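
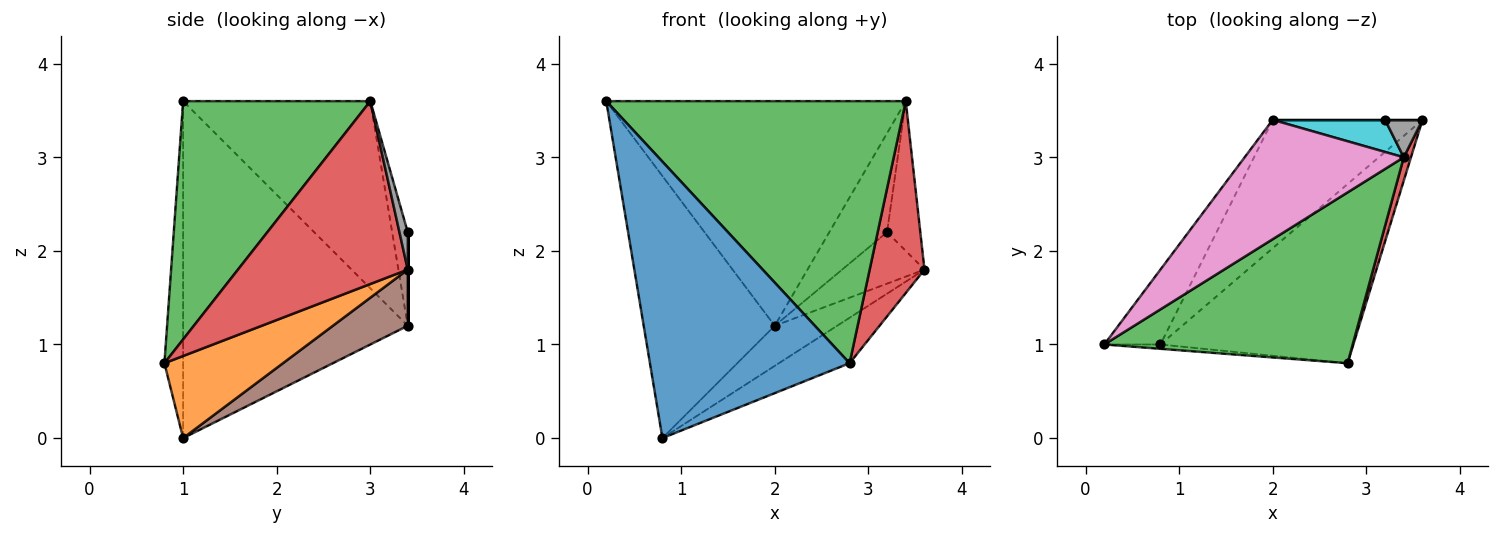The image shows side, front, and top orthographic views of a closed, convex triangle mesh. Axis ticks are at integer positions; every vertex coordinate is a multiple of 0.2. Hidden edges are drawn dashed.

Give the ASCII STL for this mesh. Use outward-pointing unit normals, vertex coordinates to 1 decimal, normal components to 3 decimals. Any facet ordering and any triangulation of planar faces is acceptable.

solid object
 facet normal -0.093 -0.996 -0.016
  outer loop
   vertex 0.8 1.0 0.0
   vertex 2.8 0.8 0.8
   vertex 0.2 1.0 3.6
  endloop
 endfacet
 facet normal 0.381 0.227 -0.896
  outer loop
   vertex 0.8 1.0 0.0
   vertex 3.6 3.4 1.8
   vertex 2.8 0.8 0.8
  endloop
 endfacet
 facet normal 0.464 -0.742 0.484
  outer loop
   vertex 3.4 3.0 3.6
   vertex 0.2 1.0 3.6
   vertex 2.8 0.8 0.8
  endloop
 endfacet
 facet normal 0.951 -0.307 0.037
  outer loop
   vertex 3.4 3.0 3.6
   vertex 2.8 0.8 0.8
   vertex 3.6 3.4 1.8
  endloop
 endfacet
 facet normal -0.855 0.499 -0.142
  outer loop
   vertex 2.0 3.4 1.2
   vertex 0.8 1.0 0.0
   vertex 0.2 1.0 3.6
  endloop
 endfacet
 facet normal 0.337 0.281 -0.899
  outer loop
   vertex 2.0 3.4 1.2
   vertex 3.6 3.4 1.8
   vertex 0.8 1.0 0.0
  endloop
 endfacet
 facet normal -0.483 0.773 0.411
  outer loop
   vertex 2.0 3.4 1.2
   vertex 0.2 1.0 3.6
   vertex 3.4 3.0 3.6
  endloop
 endfacet
 facet normal 0.236 0.943 0.236
  outer loop
   vertex 3.2 3.4 2.2
   vertex 3.4 3.0 3.6
   vertex 3.6 3.4 1.8
  endloop
 endfacet
 facet normal 0.000 1.000 0.000
  outer loop
   vertex 3.2 3.4 2.2
   vertex 3.6 3.4 1.8
   vertex 2.0 3.4 1.2
  endloop
 endfacet
 facet normal -0.249 0.921 0.299
  outer loop
   vertex 3.2 3.4 2.2
   vertex 2.0 3.4 1.2
   vertex 3.4 3.0 3.6
  endloop
 endfacet
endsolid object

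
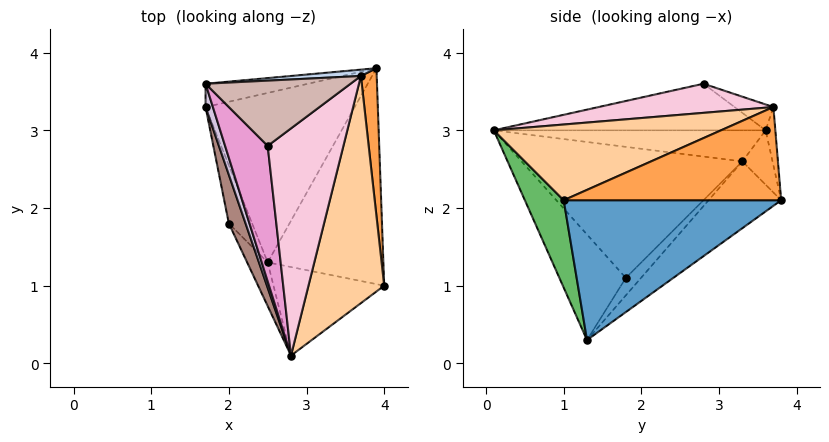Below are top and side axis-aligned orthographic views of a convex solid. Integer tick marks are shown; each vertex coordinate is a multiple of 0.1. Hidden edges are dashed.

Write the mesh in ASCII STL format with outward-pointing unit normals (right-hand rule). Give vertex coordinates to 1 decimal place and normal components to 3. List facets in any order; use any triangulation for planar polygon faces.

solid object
 facet normal 0.770 0.028 -0.637
  outer loop
   vertex 2.5 1.3 0.3
   vertex 3.9 3.8 2.1
   vertex 4.0 1.0 2.1
  endloop
 endfacet
 facet normal -0.061 0.995 0.073
  outer loop
   vertex 3.7 3.7 3.3
   vertex 3.9 3.8 2.1
   vertex 1.7 3.6 3.0
  endloop
 endfacet
 facet normal 0.985 0.035 0.167
  outer loop
   vertex 3.7 3.7 3.3
   vertex 4.0 1.0 2.1
   vertex 3.9 3.8 2.1
  endloop
 endfacet
 facet normal 0.688 -0.229 0.688
  outer loop
   vertex 2.8 0.1 3.0
   vertex 4.0 1.0 2.1
   vertex 3.7 3.7 3.3
  endloop
 endfacet
 facet normal 0.327 -0.850 -0.414
  outer loop
   vertex 2.8 0.1 3.0
   vertex 2.5 1.3 0.3
   vertex 4.0 1.0 2.1
  endloop
 endfacet
 facet normal -0.813 -0.560 -0.158
  outer loop
   vertex 2.8 0.1 3.0
   vertex 2.0 1.8 1.1
   vertex 2.5 1.3 0.3
  endloop
 endfacet
 facet normal -0.496 0.562 -0.662
  outer loop
   vertex 1.7 3.3 2.6
   vertex 2.5 1.3 0.3
   vertex 2.0 1.8 1.1
  endloop
 endfacet
 facet normal -0.303 0.762 -0.572
  outer loop
   vertex 1.7 3.3 2.6
   vertex 1.7 3.6 3.0
   vertex 3.9 3.8 2.1
  endloop
 endfacet
 facet normal -0.306 0.663 -0.683
  outer loop
   vertex 1.7 3.3 2.6
   vertex 3.9 3.8 2.1
   vertex 2.5 1.3 0.3
  endloop
 endfacet
 facet normal -0.931 -0.293 0.219
  outer loop
   vertex 1.7 3.3 2.6
   vertex 2.8 0.1 3.0
   vertex 1.7 3.6 3.0
  endloop
 endfacet
 facet normal -0.943 -0.309 0.121
  outer loop
   vertex 1.7 3.3 2.6
   vertex 2.0 1.8 1.1
   vertex 2.8 0.1 3.0
  endloop
 endfacet
 facet normal -0.153 0.490 0.858
  outer loop
   vertex 2.5 2.8 3.6
   vertex 3.7 3.7 3.3
   vertex 1.7 3.6 3.0
  endloop
 endfacet
 facet normal -0.719 -0.226 0.657
  outer loop
   vertex 2.5 2.8 3.6
   vertex 1.7 3.6 3.0
   vertex 2.8 0.1 3.0
  endloop
 endfacet
 facet normal 0.354 -0.165 0.921
  outer loop
   vertex 2.5 2.8 3.6
   vertex 2.8 0.1 3.0
   vertex 3.7 3.7 3.3
  endloop
 endfacet
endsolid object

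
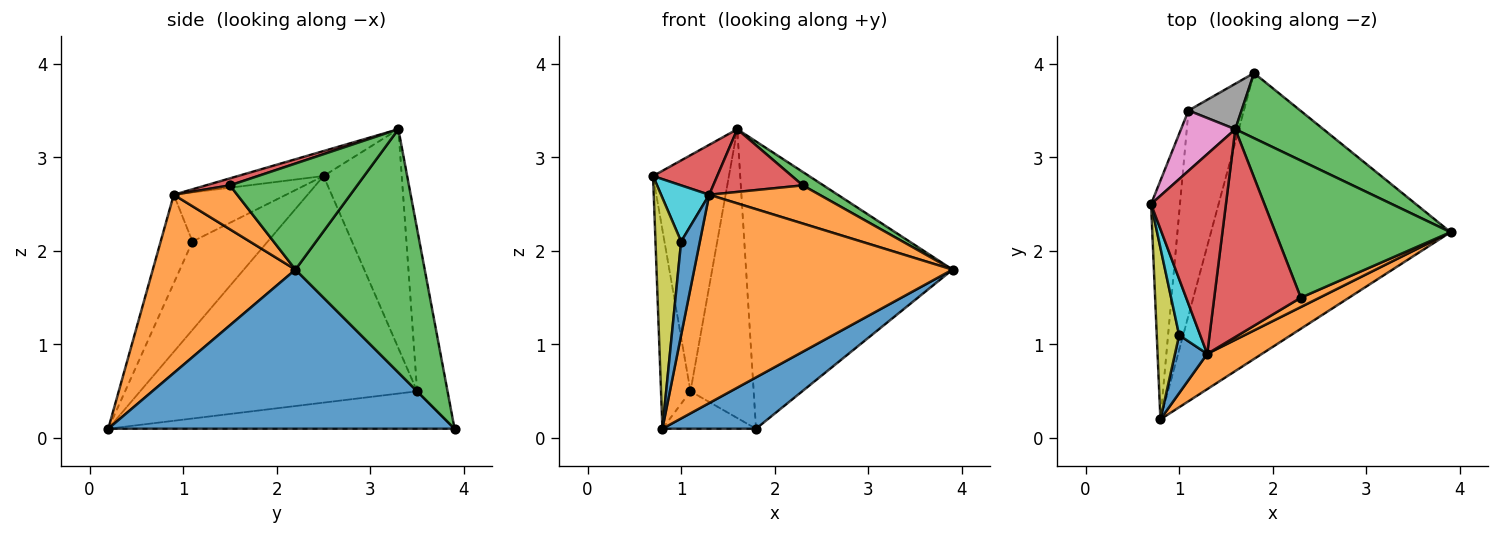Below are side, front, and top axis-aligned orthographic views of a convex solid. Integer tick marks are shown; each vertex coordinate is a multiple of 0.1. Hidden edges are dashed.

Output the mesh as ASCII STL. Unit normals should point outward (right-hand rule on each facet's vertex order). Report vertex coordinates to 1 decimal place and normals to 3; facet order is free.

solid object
 facet normal 0.547 -0.148 -0.824
  outer loop
   vertex 1.8 3.9 0.1
   vertex 3.9 2.2 1.8
   vertex 0.8 0.2 0.1
  endloop
 endfacet
 facet normal 0.478 -0.866 0.147
  outer loop
   vertex 1.3 0.9 2.6
   vertex 0.8 0.2 0.1
   vertex 3.9 2.2 1.8
  endloop
 endfacet
 facet normal 0.521 0.832 0.189
  outer loop
   vertex 1.6 3.3 3.3
   vertex 3.9 2.2 1.8
   vertex 1.8 3.9 0.1
  endloop
 endfacet
 facet normal -0.308 -0.231 0.923
  outer loop
   vertex 1.6 3.3 3.3
   vertex 0.7 2.5 2.8
   vertex 1.3 0.9 2.6
  endloop
 endfacet
 facet normal -0.986 0.105 -0.126
  outer loop
   vertex 1.1 3.5 0.5
   vertex 0.8 0.2 0.1
   vertex 0.7 2.5 2.8
  endloop
 endfacet
 facet normal -0.554 0.150 -0.819
  outer loop
   vertex 1.1 3.5 0.5
   vertex 1.8 3.9 0.1
   vertex 0.8 0.2 0.1
  endloop
 endfacet
 facet normal -0.707 0.686 0.175
  outer loop
   vertex 1.1 3.5 0.5
   vertex 0.7 2.5 2.8
   vertex 1.6 3.3 3.3
  endloop
 endfacet
 facet normal -0.430 0.892 0.140
  outer loop
   vertex 1.1 3.5 0.5
   vertex 1.6 3.3 3.3
   vertex 1.8 3.9 0.1
  endloop
 endfacet
 facet normal -0.920 -0.314 0.233
  outer loop
   vertex 1.0 1.1 2.1
   vertex 0.7 2.5 2.8
   vertex 0.8 0.2 0.1
  endloop
 endfacet
 facet normal -0.855 -0.367 0.367
  outer loop
   vertex 1.0 1.1 2.1
   vertex 1.3 0.9 2.6
   vertex 0.7 2.5 2.8
  endloop
 endfacet
 facet normal -0.822 -0.484 0.300
  outer loop
   vertex 1.0 1.1 2.1
   vertex 0.8 0.2 0.1
   vertex 1.3 0.9 2.6
  endloop
 endfacet
 facet normal 0.488 -0.848 0.208
  outer loop
   vertex 2.3 1.5 2.7
   vertex 1.3 0.9 2.6
   vertex 3.9 2.2 1.8
  endloop
 endfacet
 facet normal 0.516 -0.083 0.852
  outer loop
   vertex 2.3 1.5 2.7
   vertex 3.9 2.2 1.8
   vertex 1.6 3.3 3.3
  endloop
 endfacet
 facet normal 0.077 -0.288 0.954
  outer loop
   vertex 2.3 1.5 2.7
   vertex 1.6 3.3 3.3
   vertex 1.3 0.9 2.6
  endloop
 endfacet
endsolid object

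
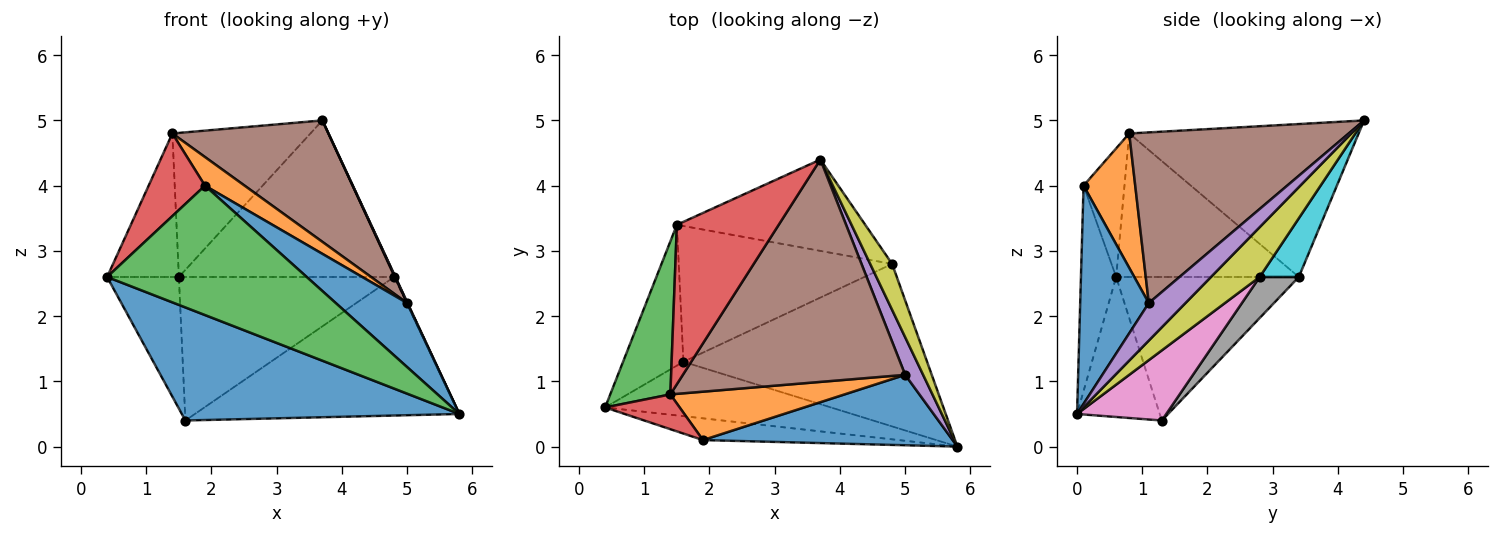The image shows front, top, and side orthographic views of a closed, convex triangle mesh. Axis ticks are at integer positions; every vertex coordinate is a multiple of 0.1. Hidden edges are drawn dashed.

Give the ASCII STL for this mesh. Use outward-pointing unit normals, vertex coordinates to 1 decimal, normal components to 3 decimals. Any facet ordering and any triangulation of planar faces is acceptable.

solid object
 facet normal -0.259 -0.870 -0.418
  outer loop
   vertex 1.6 1.3 0.4
   vertex 5.8 0.0 0.5
   vertex 0.4 0.6 2.6
  endloop
 endfacet
 facet normal -0.867 0.341 -0.364
  outer loop
   vertex 1.5 3.4 2.6
   vertex 1.6 1.3 0.4
   vertex 0.4 0.6 2.6
  endloop
 endfacet
 facet normal -0.867 0.341 0.363
  outer loop
   vertex 1.5 3.4 2.6
   vertex 0.4 0.6 2.6
   vertex 1.4 0.8 4.8
  endloop
 endfacet
 facet normal -0.744 0.448 0.496
  outer loop
   vertex 1.5 3.4 2.6
   vertex 1.4 0.8 4.8
   vertex 3.7 4.4 5.0
  endloop
 endfacet
 facet normal 0.902 -0.011 0.431
  outer loop
   vertex 5.0 1.1 2.2
   vertex 5.8 0.0 0.5
   vertex 3.7 4.4 5.0
  endloop
 endfacet
 facet normal 0.559 -0.397 0.728
  outer loop
   vertex 5.0 1.1 2.2
   vertex 3.7 4.4 5.0
   vertex 1.4 0.8 4.8
  endloop
 endfacet
 facet normal 0.214 0.634 -0.743
  outer loop
   vertex 4.8 2.8 2.6
   vertex 5.8 0.0 0.5
   vertex 1.6 1.3 0.4
  endloop
 endfacet
 facet normal 0.131 0.720 -0.681
  outer loop
   vertex 4.8 2.8 2.6
   vertex 1.6 1.3 0.4
   vertex 1.5 3.4 2.6
  endloop
 endfacet
 facet normal 0.915 0.025 0.403
  outer loop
   vertex 4.8 2.8 2.6
   vertex 3.7 4.4 5.0
   vertex 5.8 0.0 0.5
  endloop
 endfacet
 facet normal 0.155 0.853 -0.498
  outer loop
   vertex 4.8 2.8 2.6
   vertex 1.5 3.4 2.6
   vertex 3.7 4.4 5.0
  endloop
 endfacet
 facet normal 0.543 -0.565 0.621
  outer loop
   vertex 1.9 0.1 4.0
   vertex 5.8 0.0 0.5
   vertex 5.0 1.1 2.2
  endloop
 endfacet
 facet normal 0.553 -0.424 0.717
  outer loop
   vertex 1.9 0.1 4.0
   vertex 5.0 1.1 2.2
   vertex 1.4 0.8 4.8
  endloop
 endfacet
 facet normal -0.171 -0.972 -0.163
  outer loop
   vertex 1.9 0.1 4.0
   vertex 0.4 0.6 2.6
   vertex 5.8 0.0 0.5
  endloop
 endfacet
 facet normal -0.556 -0.766 0.322
  outer loop
   vertex 1.9 0.1 4.0
   vertex 1.4 0.8 4.8
   vertex 0.4 0.6 2.6
  endloop
 endfacet
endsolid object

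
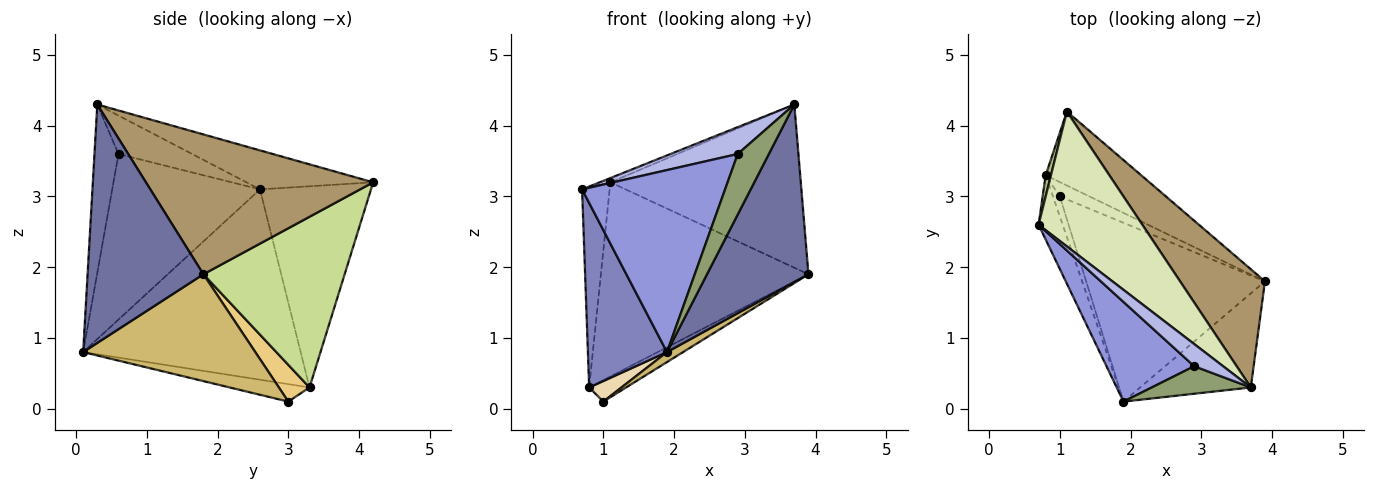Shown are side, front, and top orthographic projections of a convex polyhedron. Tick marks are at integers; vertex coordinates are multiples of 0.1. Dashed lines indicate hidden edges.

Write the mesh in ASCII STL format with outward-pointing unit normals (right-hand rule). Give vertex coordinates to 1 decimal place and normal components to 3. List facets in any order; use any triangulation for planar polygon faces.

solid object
 facet normal 0.710 -0.622 -0.330
  outer loop
   vertex 3.7 0.3 4.3
   vertex 1.9 0.1 0.8
   vertex 3.9 1.8 1.9
  endloop
 endfacet
 facet normal -0.933 -0.339 -0.118
  outer loop
   vertex 0.8 3.3 0.3
   vertex 1.9 0.1 0.8
   vertex 0.7 2.6 3.1
  endloop
 endfacet
 facet normal -0.672 -0.650 0.356
  outer loop
   vertex 2.9 0.6 3.6
   vertex 0.7 2.6 3.1
   vertex 1.9 0.1 0.8
  endloop
 endfacet
 facet normal -0.646 -0.589 0.486
  outer loop
   vertex 2.9 0.6 3.6
   vertex 3.7 0.3 4.3
   vertex 0.7 2.6 3.1
  endloop
 endfacet
 facet normal -0.575 -0.745 0.338
  outer loop
   vertex 2.9 0.6 3.6
   vertex 1.9 0.1 0.8
   vertex 3.7 0.3 4.3
  endloop
 endfacet
 facet normal -0.970 0.241 0.026
  outer loop
   vertex 1.1 4.2 3.2
   vertex 0.8 3.3 0.3
   vertex 0.7 2.6 3.1
  endloop
 endfacet
 facet normal 0.537 0.789 -0.300
  outer loop
   vertex 1.1 4.2 3.2
   vertex 3.9 1.8 1.9
   vertex 0.8 3.3 0.3
  endloop
 endfacet
 facet normal -0.352 0.029 0.936
  outer loop
   vertex 1.1 4.2 3.2
   vertex 0.7 2.6 3.1
   vertex 3.7 0.3 4.3
  endloop
 endfacet
 facet normal 0.695 0.582 0.422
  outer loop
   vertex 1.1 4.2 3.2
   vertex 3.7 0.3 4.3
   vertex 3.9 1.8 1.9
  endloop
 endfacet
 facet normal 0.512 -0.048 -0.857
  outer loop
   vertex 1.0 3.0 0.1
   vertex 3.9 1.8 1.9
   vertex 1.9 0.1 0.8
  endloop
 endfacet
 facet normal 0.568 0.684 -0.458
  outer loop
   vertex 1.0 3.0 0.1
   vertex 0.8 3.3 0.3
   vertex 3.9 1.8 1.9
  endloop
 endfacet
 facet normal -0.871 -0.353 -0.342
  outer loop
   vertex 1.0 3.0 0.1
   vertex 1.9 0.1 0.8
   vertex 0.8 3.3 0.3
  endloop
 endfacet
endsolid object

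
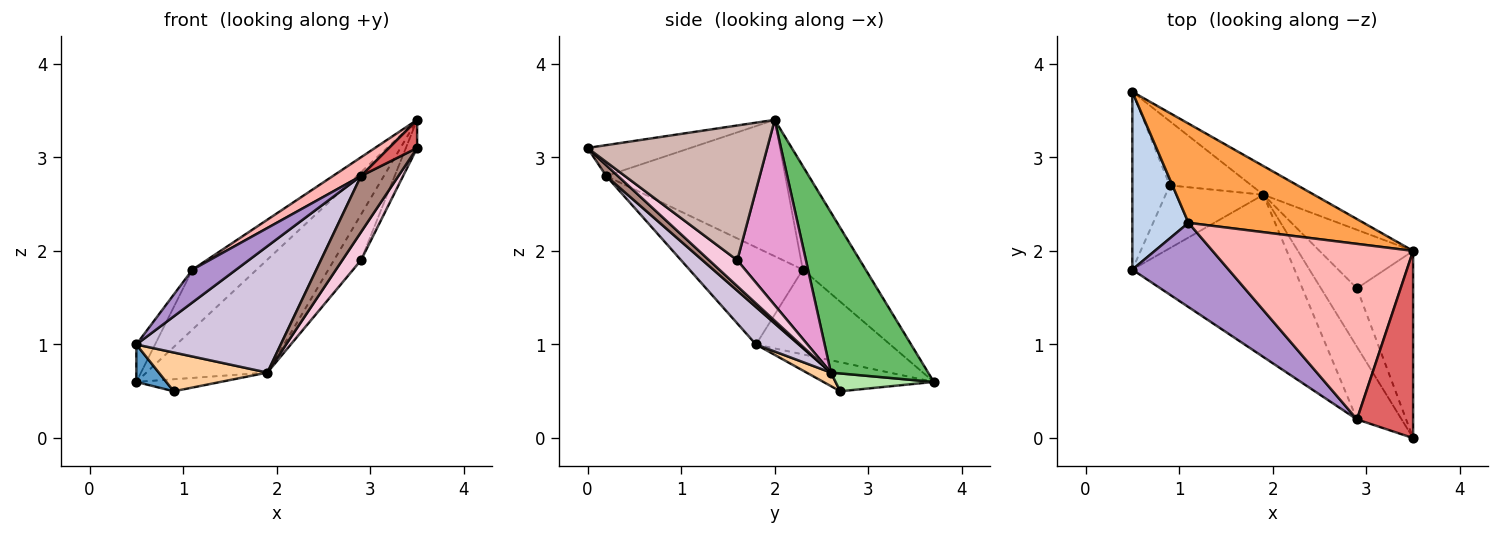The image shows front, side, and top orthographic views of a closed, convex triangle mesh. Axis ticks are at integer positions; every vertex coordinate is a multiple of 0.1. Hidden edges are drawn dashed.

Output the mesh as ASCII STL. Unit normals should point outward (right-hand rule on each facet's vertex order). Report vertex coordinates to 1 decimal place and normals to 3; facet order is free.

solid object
 facet normal -0.605 -0.164 -0.779
  outer loop
   vertex 0.5 3.7 0.6
   vertex 0.9 2.7 0.5
   vertex 0.5 1.8 1.0
  endloop
 endfacet
 facet normal -0.828 0.116 0.549
  outer loop
   vertex 1.1 2.3 1.8
   vertex 0.5 3.7 0.6
   vertex 0.5 1.8 1.0
  endloop
 endfacet
 facet normal -0.452 0.461 0.764
  outer loop
   vertex 1.1 2.3 1.8
   vertex 3.5 2.0 3.4
   vertex 0.5 3.7 0.6
  endloop
 endfacet
 facet normal 0.117 -0.522 -0.845
  outer loop
   vertex 1.9 2.6 0.7
   vertex 0.5 1.8 1.0
   vertex 0.9 2.7 0.5
  endloop
 endfacet
 facet normal 0.615 0.765 -0.194
  outer loop
   vertex 1.9 2.6 0.7
   vertex 0.5 3.7 0.6
   vertex 3.5 2.0 3.4
  endloop
 endfacet
 facet normal 0.210 0.180 -0.961
  outer loop
   vertex 1.9 2.6 0.7
   vertex 0.9 2.7 0.5
   vertex 0.5 3.7 0.6
  endloop
 endfacet
 facet normal -0.478 -0.130 0.869
  outer loop
   vertex 2.9 0.2 2.8
   vertex 3.5 0.0 3.1
   vertex 3.5 2.0 3.4
  endloop
 endfacet
 facet normal -0.560 -0.088 0.824
  outer loop
   vertex 2.9 0.2 2.8
   vertex 3.5 2.0 3.4
   vertex 1.1 2.3 1.8
  endloop
 endfacet
 facet normal -0.685 -0.264 0.679
  outer loop
   vertex 2.9 0.2 2.8
   vertex 1.1 2.3 1.8
   vertex 0.5 1.8 1.0
  endloop
 endfacet
 facet normal 0.179 -0.605 -0.776
  outer loop
   vertex 2.9 0.2 2.8
   vertex 0.5 1.8 1.0
   vertex 1.9 2.6 0.7
  endloop
 endfacet
 facet normal 0.188 -0.601 -0.777
  outer loop
   vertex 2.9 0.2 2.8
   vertex 1.9 2.6 0.7
   vertex 3.5 0.0 3.1
  endloop
 endfacet
 facet normal 0.922 0.058 -0.384
  outer loop
   vertex 2.9 1.6 1.9
   vertex 3.5 2.0 3.4
   vertex 3.5 0.0 3.1
  endloop
 endfacet
 facet normal 0.842 0.332 -0.425
  outer loop
   vertex 2.9 1.6 1.9
   vertex 1.9 2.6 0.7
   vertex 3.5 2.0 3.4
  endloop
 endfacet
 facet normal 0.544 -0.363 -0.756
  outer loop
   vertex 2.9 1.6 1.9
   vertex 3.5 0.0 3.1
   vertex 1.9 2.6 0.7
  endloop
 endfacet
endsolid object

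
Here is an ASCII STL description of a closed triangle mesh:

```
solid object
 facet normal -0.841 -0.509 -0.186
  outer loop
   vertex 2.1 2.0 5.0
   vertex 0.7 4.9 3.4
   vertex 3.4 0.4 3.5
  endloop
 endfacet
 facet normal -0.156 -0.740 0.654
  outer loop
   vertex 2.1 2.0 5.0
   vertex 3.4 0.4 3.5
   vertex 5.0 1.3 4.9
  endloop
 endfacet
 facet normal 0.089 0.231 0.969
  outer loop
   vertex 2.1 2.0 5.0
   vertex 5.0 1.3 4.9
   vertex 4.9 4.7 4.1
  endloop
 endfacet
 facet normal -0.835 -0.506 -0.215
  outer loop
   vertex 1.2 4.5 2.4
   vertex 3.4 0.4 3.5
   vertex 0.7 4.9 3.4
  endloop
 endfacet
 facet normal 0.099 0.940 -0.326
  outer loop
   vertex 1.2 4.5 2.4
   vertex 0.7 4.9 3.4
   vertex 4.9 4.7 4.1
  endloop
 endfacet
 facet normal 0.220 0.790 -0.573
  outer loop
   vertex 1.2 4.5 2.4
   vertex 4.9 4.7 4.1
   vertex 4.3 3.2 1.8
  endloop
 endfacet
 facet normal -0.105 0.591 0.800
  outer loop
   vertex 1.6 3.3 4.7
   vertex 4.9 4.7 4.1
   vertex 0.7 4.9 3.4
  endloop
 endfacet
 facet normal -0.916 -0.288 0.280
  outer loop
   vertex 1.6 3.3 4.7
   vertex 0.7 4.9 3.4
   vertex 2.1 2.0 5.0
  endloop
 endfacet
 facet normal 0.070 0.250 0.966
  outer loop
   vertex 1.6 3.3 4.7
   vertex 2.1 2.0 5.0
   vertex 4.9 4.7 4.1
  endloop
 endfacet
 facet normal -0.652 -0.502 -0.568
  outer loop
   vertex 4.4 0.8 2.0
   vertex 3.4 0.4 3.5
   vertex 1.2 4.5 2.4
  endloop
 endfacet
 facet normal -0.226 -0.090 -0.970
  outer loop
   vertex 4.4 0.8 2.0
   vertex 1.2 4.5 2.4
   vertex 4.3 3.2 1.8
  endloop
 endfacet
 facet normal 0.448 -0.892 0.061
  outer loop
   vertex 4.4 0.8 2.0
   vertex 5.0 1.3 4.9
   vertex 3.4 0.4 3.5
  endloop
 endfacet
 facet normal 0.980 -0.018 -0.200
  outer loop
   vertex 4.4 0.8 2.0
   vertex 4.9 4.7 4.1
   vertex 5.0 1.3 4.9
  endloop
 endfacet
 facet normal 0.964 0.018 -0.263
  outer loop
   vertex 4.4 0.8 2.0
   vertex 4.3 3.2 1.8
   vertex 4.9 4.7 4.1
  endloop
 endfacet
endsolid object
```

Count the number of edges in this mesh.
21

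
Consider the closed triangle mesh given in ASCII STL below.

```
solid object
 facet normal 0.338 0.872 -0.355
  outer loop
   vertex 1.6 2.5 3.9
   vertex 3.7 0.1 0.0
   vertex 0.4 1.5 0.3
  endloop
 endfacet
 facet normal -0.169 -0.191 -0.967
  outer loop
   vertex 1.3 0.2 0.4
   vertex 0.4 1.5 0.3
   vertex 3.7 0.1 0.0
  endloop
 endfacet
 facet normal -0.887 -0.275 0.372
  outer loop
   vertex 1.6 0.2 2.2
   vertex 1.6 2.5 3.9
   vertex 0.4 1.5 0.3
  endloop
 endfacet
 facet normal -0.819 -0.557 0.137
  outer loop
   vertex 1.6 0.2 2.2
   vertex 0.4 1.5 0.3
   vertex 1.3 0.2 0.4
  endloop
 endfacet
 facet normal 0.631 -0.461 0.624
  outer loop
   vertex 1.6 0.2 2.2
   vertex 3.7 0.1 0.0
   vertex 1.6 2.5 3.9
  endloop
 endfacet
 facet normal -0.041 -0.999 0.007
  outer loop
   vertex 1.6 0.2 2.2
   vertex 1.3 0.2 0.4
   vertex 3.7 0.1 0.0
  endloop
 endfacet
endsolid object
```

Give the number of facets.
6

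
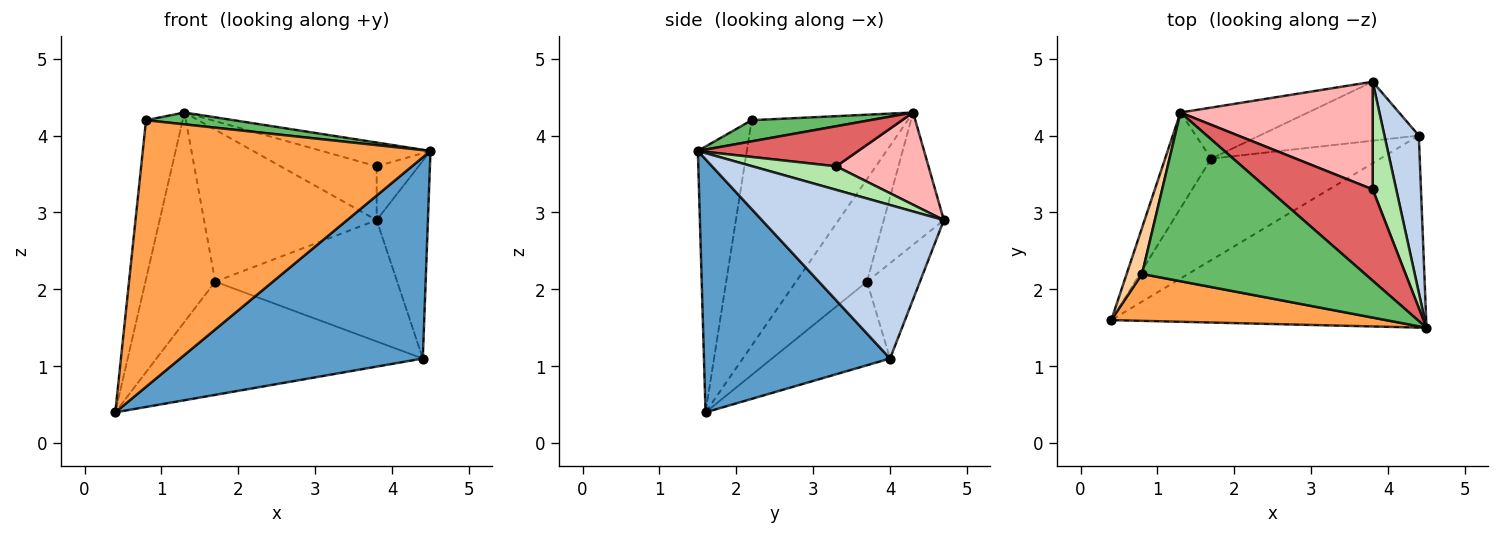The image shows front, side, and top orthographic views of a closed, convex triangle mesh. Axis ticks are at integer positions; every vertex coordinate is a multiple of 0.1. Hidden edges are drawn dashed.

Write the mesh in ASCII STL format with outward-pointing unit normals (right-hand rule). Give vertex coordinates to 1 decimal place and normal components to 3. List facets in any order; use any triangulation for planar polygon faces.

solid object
 facet normal 0.485 -0.633 -0.604
  outer loop
   vertex 4.4 4.0 1.1
   vertex 4.5 1.5 3.8
   vertex 0.4 1.6 0.4
  endloop
 endfacet
 facet normal 0.941 0.265 0.211
  outer loop
   vertex 4.4 4.0 1.1
   vertex 3.8 4.7 2.9
   vertex 4.5 1.5 3.8
  endloop
 endfacet
 facet normal -0.165 -0.971 0.171
  outer loop
   vertex 0.8 2.2 4.2
   vertex 0.4 1.6 0.4
   vertex 4.5 1.5 3.8
  endloop
 endfacet
 facet normal -0.971 0.228 0.066
  outer loop
   vertex 0.8 2.2 4.2
   vertex 1.3 4.3 4.3
   vertex 0.4 1.6 0.4
  endloop
 endfacet
 facet normal 0.094 -0.070 0.993
  outer loop
   vertex 0.8 2.2 4.2
   vertex 4.5 1.5 3.8
   vertex 1.3 4.3 4.3
  endloop
 endfacet
 facet normal 0.667 0.333 0.667
  outer loop
   vertex 3.8 3.3 3.6
   vertex 4.5 1.5 3.8
   vertex 3.8 4.7 2.9
  endloop
 endfacet
 facet normal 0.348 0.236 0.907
  outer loop
   vertex 3.8 3.3 3.6
   vertex 1.3 4.3 4.3
   vertex 4.5 1.5 3.8
  endloop
 endfacet
 facet normal 0.395 0.411 0.822
  outer loop
   vertex 3.8 3.3 3.6
   vertex 3.8 4.7 2.9
   vertex 1.3 4.3 4.3
  endloop
 endfacet
 facet normal -0.313 0.900 -0.302
  outer loop
   vertex 1.7 3.7 2.1
   vertex 1.3 4.3 4.3
   vertex 3.8 4.7 2.9
  endloop
 endfacet
 facet normal -0.253 0.870 -0.423
  outer loop
   vertex 1.7 3.7 2.1
   vertex 3.8 4.7 2.9
   vertex 4.4 4.0 1.1
  endloop
 endfacet
 facet normal -0.679 0.668 -0.306
  outer loop
   vertex 1.7 3.7 2.1
   vertex 0.4 1.6 0.4
   vertex 1.3 4.3 4.3
  endloop
 endfacet
 facet normal -0.313 0.707 -0.634
  outer loop
   vertex 1.7 3.7 2.1
   vertex 4.4 4.0 1.1
   vertex 0.4 1.6 0.4
  endloop
 endfacet
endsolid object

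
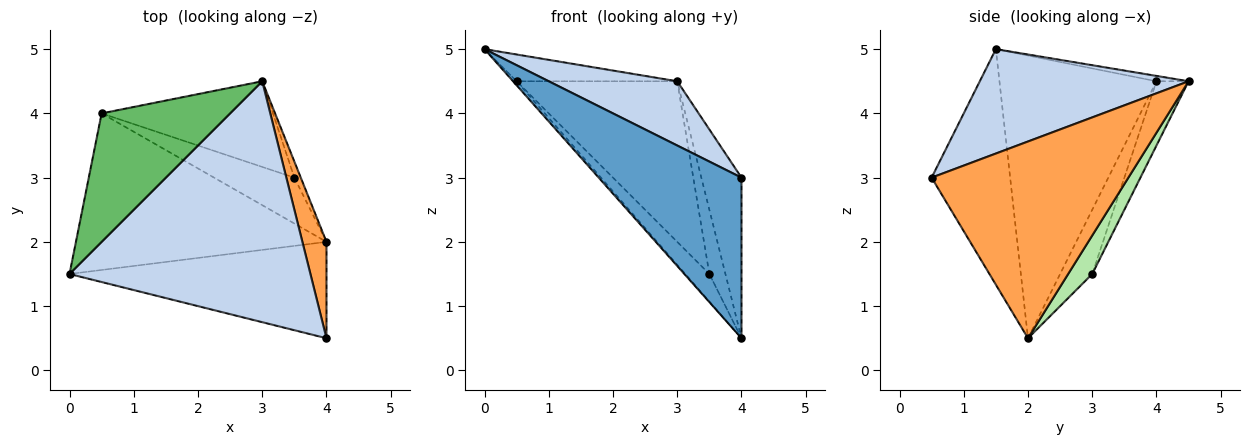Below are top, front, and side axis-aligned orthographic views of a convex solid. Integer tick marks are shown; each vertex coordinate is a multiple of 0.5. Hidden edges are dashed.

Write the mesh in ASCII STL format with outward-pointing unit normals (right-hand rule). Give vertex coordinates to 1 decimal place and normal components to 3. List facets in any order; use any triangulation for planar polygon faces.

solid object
 facet normal -0.427 -0.776 -0.465
  outer loop
   vertex 4.0 0.5 3.0
   vertex 0.0 1.5 5.0
   vertex 4.0 2.0 0.5
  endloop
 endfacet
 facet normal 0.386 -0.238 0.891
  outer loop
   vertex 4.0 0.5 3.0
   vertex 3.0 4.5 4.5
   vertex 0.0 1.5 5.0
  endloop
 endfacet
 facet normal 0.973 0.199 0.119
  outer loop
   vertex 4.0 0.5 3.0
   vertex 4.0 2.0 0.5
   vertex 3.0 4.5 4.5
  endloop
 endfacet
 facet normal -0.748 0.017 -0.663
  outer loop
   vertex 0.5 4.0 4.5
   vertex 4.0 2.0 0.5
   vertex 0.0 1.5 5.0
  endloop
 endfacet
 facet normal -0.041 0.204 0.978
  outer loop
   vertex 0.5 4.0 4.5
   vertex 0.0 1.5 5.0
   vertex 3.0 4.5 4.5
  endloop
 endfacet
 facet normal 0.824 0.549 -0.137
  outer loop
   vertex 3.5 3.0 1.5
   vertex 3.0 4.5 4.5
   vertex 4.0 2.0 0.5
  endloop
 endfacet
 facet normal -0.566 0.424 -0.707
  outer loop
   vertex 3.5 3.0 1.5
   vertex 4.0 2.0 0.5
   vertex 0.5 4.0 4.5
  endloop
 endfacet
 facet normal -0.174 0.869 -0.463
  outer loop
   vertex 3.5 3.0 1.5
   vertex 0.5 4.0 4.5
   vertex 3.0 4.5 4.5
  endloop
 endfacet
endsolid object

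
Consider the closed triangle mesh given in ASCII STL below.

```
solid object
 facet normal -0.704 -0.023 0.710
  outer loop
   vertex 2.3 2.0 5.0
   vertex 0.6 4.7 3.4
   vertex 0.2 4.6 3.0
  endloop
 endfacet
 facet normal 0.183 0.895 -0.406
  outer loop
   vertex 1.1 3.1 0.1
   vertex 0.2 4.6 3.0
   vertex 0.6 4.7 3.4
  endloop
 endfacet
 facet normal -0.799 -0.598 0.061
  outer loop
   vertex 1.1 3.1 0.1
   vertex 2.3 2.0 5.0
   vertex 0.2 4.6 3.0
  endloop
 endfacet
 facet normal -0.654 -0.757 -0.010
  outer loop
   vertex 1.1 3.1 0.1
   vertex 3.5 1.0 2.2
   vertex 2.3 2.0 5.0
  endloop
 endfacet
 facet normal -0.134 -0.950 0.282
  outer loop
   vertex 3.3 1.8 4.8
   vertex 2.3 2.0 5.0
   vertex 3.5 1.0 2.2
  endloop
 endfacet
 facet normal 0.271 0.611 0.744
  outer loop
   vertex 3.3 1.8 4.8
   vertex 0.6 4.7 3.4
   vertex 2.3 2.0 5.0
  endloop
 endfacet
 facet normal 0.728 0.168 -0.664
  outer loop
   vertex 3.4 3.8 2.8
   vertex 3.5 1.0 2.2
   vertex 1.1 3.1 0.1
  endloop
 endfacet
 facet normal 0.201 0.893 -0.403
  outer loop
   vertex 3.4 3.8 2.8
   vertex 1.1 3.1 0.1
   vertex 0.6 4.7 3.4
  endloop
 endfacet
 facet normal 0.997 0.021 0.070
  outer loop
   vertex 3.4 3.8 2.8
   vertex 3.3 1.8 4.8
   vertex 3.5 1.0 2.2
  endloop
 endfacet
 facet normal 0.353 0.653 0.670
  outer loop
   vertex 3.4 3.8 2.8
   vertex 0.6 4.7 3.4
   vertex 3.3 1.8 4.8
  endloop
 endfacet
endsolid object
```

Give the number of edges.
15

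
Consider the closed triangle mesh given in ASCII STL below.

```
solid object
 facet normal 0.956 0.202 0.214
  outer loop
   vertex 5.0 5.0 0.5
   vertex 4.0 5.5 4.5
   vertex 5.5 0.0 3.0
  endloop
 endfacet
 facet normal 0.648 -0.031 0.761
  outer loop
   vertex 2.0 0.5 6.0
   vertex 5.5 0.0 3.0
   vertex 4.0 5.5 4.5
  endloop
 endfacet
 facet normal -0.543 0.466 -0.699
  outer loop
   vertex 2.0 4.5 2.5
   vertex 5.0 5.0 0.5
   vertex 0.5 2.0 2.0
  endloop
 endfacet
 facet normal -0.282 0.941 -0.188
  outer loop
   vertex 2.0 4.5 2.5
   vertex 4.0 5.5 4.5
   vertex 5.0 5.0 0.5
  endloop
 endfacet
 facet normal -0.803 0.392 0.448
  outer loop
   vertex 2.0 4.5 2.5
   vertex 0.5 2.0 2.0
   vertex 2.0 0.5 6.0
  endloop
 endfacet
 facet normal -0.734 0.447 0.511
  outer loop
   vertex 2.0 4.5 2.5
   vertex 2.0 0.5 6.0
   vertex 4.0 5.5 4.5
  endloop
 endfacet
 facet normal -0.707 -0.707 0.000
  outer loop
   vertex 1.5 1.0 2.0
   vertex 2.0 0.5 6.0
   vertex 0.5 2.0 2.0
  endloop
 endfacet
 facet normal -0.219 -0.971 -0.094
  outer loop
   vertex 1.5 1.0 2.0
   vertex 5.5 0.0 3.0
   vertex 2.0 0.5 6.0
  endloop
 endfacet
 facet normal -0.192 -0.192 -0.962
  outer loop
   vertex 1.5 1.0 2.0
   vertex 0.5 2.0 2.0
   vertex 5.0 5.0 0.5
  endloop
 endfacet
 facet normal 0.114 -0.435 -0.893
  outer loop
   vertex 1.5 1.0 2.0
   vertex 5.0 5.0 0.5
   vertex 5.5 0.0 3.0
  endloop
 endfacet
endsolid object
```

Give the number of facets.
10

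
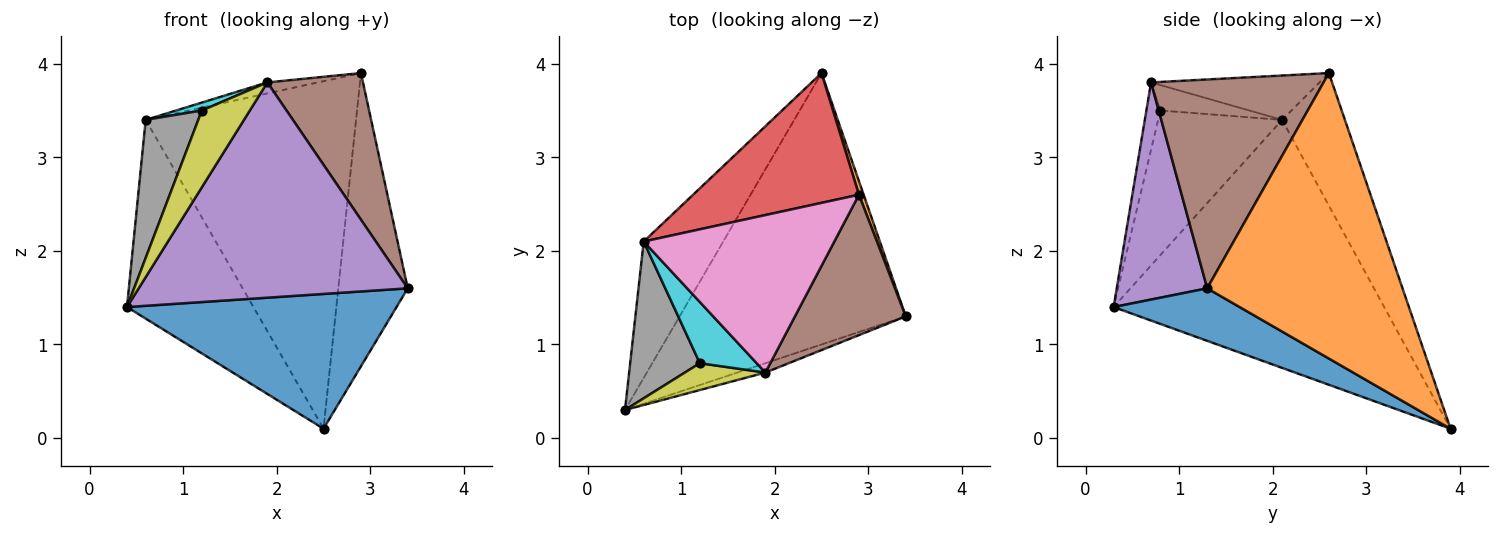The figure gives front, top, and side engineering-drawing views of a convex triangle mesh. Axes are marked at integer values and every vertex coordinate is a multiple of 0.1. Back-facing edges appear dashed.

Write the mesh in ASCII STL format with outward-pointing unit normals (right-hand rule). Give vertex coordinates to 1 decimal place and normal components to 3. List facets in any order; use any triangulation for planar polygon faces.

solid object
 facet normal 0.204 -0.435 -0.877
  outer loop
   vertex 2.5 3.9 0.1
   vertex 3.4 1.3 1.6
   vertex 0.4 0.3 1.4
  endloop
 endfacet
 facet normal 0.942 0.335 0.015
  outer loop
   vertex 2.9 2.6 3.9
   vertex 3.4 1.3 1.6
   vertex 2.5 3.9 0.1
  endloop
 endfacet
 facet normal -0.870 0.407 -0.279
  outer loop
   vertex 0.6 2.1 3.4
   vertex 2.5 3.9 0.1
   vertex 0.4 0.3 1.4
  endloop
 endfacet
 facet normal -0.269 0.902 0.337
  outer loop
   vertex 0.6 2.1 3.4
   vertex 2.9 2.6 3.9
   vertex 2.5 3.9 0.1
  endloop
 endfacet
 facet normal 0.318 -0.947 -0.041
  outer loop
   vertex 1.9 0.7 3.8
   vertex 0.4 0.3 1.4
   vertex 3.4 1.3 1.6
  endloop
 endfacet
 facet normal 0.793 -0.440 0.421
  outer loop
   vertex 1.9 0.7 3.8
   vertex 3.4 1.3 1.6
   vertex 2.9 2.6 3.9
  endloop
 endfacet
 facet normal -0.226 0.068 0.972
  outer loop
   vertex 1.9 0.7 3.8
   vertex 2.9 2.6 3.9
   vertex 0.6 2.1 3.4
  endloop
 endfacet
 facet normal -0.841 -0.357 0.406
  outer loop
   vertex 1.2 0.8 3.5
   vertex 0.6 2.1 3.4
   vertex 0.4 0.3 1.4
  endloop
 endfacet
 facet normal -0.266 -0.910 0.318
  outer loop
   vertex 1.2 0.8 3.5
   vertex 0.4 0.3 1.4
   vertex 1.9 0.7 3.8
  endloop
 endfacet
 facet normal -0.405 -0.117 0.907
  outer loop
   vertex 1.2 0.8 3.5
   vertex 1.9 0.7 3.8
   vertex 0.6 2.1 3.4
  endloop
 endfacet
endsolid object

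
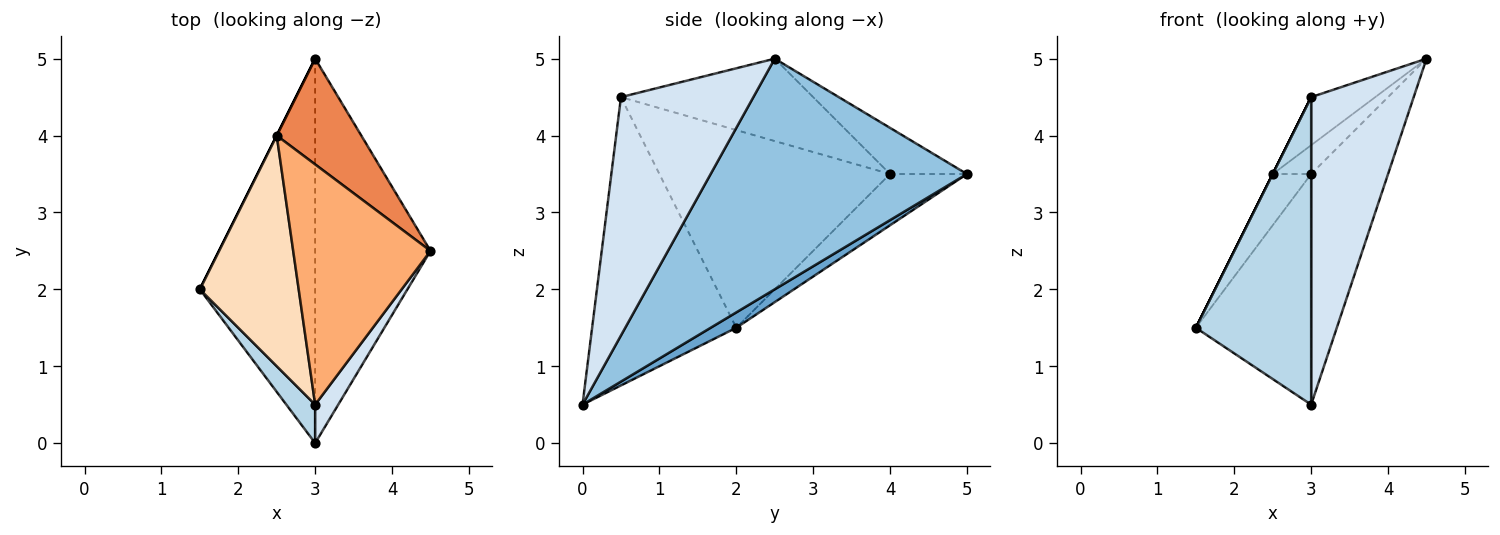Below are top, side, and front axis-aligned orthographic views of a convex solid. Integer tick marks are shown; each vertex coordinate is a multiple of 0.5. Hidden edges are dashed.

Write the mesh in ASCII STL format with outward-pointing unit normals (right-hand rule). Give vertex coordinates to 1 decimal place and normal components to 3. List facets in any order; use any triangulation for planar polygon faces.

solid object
 facet normal 0.114 0.511 -0.852
  outer loop
   vertex 3.0 0.0 0.5
   vertex 1.5 2.0 1.5
   vertex 3.0 5.0 3.5
  endloop
 endfacet
 facet normal 0.864 0.259 -0.432
  outer loop
   vertex 3.0 0.0 0.5
   vertex 3.0 5.0 3.5
   vertex 4.5 2.5 5.0
  endloop
 endfacet
 facet normal -0.778 -0.623 0.078
  outer loop
   vertex 3.0 0.5 4.5
   vertex 1.5 2.0 1.5
   vertex 3.0 0.0 0.5
  endloop
 endfacet
 facet normal 0.788 -0.610 0.076
  outer loop
   vertex 3.0 0.5 4.5
   vertex 3.0 0.0 0.5
   vertex 4.5 2.5 5.0
  endloop
 endfacet
 facet normal -0.466 0.233 0.854
  outer loop
   vertex 2.5 4.0 3.5
   vertex 4.5 2.5 5.0
   vertex 3.0 5.0 3.5
  endloop
 endfacet
 facet normal -0.507 0.169 0.845
  outer loop
   vertex 2.5 4.0 3.5
   vertex 3.0 0.5 4.5
   vertex 4.5 2.5 5.0
  endloop
 endfacet
 facet normal -0.894 0.447 0.000
  outer loop
   vertex 2.5 4.0 3.5
   vertex 3.0 5.0 3.5
   vertex 1.5 2.0 1.5
  endloop
 endfacet
 facet normal -0.894 0.000 0.447
  outer loop
   vertex 2.5 4.0 3.5
   vertex 1.5 2.0 1.5
   vertex 3.0 0.5 4.5
  endloop
 endfacet
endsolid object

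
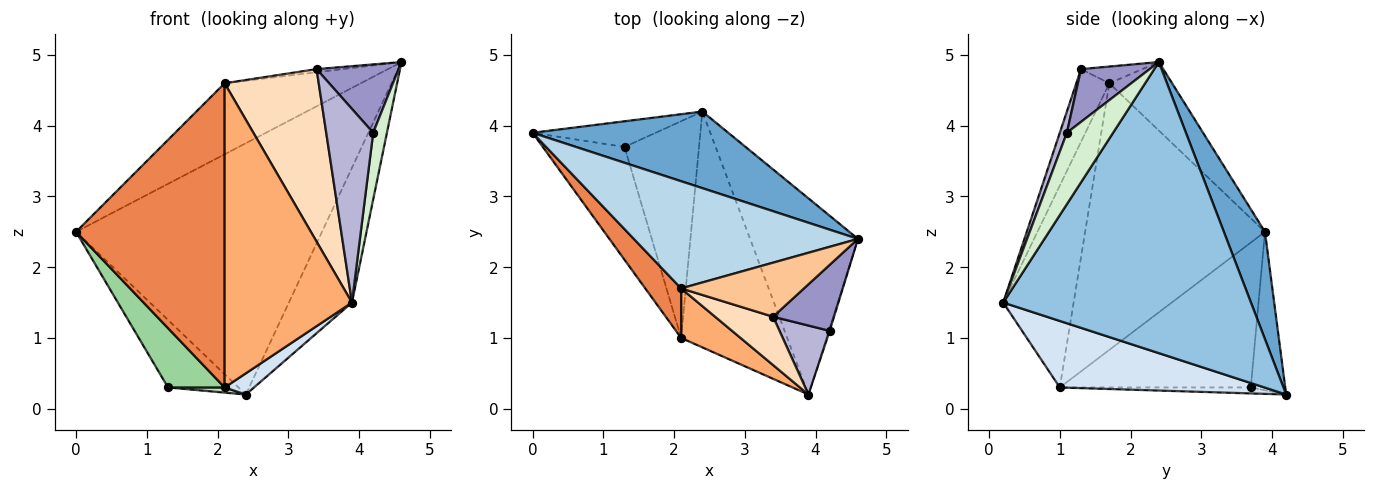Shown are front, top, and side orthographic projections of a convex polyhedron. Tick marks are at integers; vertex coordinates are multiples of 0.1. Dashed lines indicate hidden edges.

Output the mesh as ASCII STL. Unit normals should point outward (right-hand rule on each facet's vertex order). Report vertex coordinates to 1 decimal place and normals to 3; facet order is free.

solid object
 facet normal 0.158 0.945 0.288
  outer loop
   vertex 2.4 4.2 0.2
   vertex 0.0 3.9 2.5
   vertex 4.6 2.4 4.9
  endloop
 endfacet
 facet normal 0.912 0.232 -0.338
  outer loop
   vertex 2.4 4.2 0.2
   vertex 4.6 2.4 4.9
   vertex 3.9 0.2 1.5
  endloop
 endfacet
 facet normal -0.247 0.535 0.808
  outer loop
   vertex 2.1 1.7 4.6
   vertex 4.6 2.4 4.9
   vertex 0.0 3.9 2.5
  endloop
 endfacet
 facet normal 0.529 -0.076 -0.845
  outer loop
   vertex 2.1 1.0 0.3
   vertex 2.4 4.2 0.2
   vertex 3.9 0.2 1.5
  endloop
 endfacet
 facet normal -0.767 -0.634 0.103
  outer loop
   vertex 2.1 1.0 0.3
   vertex 2.1 1.7 4.6
   vertex 0.0 3.9 2.5
  endloop
 endfacet
 facet normal -0.479 -0.866 0.141
  outer loop
   vertex 2.1 1.0 0.3
   vertex 3.9 0.2 1.5
   vertex 2.1 1.7 4.6
  endloop
 endfacet
 facet normal -0.135 0.057 0.989
  outer loop
   vertex 3.4 1.3 4.8
   vertex 4.6 2.4 4.9
   vertex 2.1 1.7 4.6
  endloop
 endfacet
 facet normal -0.320 -0.912 0.256
  outer loop
   vertex 3.4 1.3 4.8
   vertex 2.1 1.7 4.6
   vertex 3.9 0.2 1.5
  endloop
 endfacet
 facet normal -0.416 0.850 -0.323
  outer loop
   vertex 1.3 3.7 0.3
   vertex 0.0 3.9 2.5
   vertex 2.4 4.2 0.2
  endloop
 endfacet
 facet normal -0.843 -0.250 -0.476
  outer loop
   vertex 1.3 3.7 0.3
   vertex 2.1 1.0 0.3
   vertex 0.0 3.9 2.5
  endloop
 endfacet
 facet normal -0.080 -0.024 -0.997
  outer loop
   vertex 1.3 3.7 0.3
   vertex 2.4 4.2 0.2
   vertex 2.1 1.0 0.3
  endloop
 endfacet
 facet normal 0.958 -0.285 -0.013
  outer loop
   vertex 4.2 1.1 3.9
   vertex 3.9 0.2 1.5
   vertex 4.6 2.4 4.9
  endloop
 endfacet
 facet normal 0.515 -0.616 0.595
  outer loop
   vertex 4.2 1.1 3.9
   vertex 4.6 2.4 4.9
   vertex 3.4 1.3 4.8
  endloop
 endfacet
 facet normal 0.141 -0.933 0.332
  outer loop
   vertex 4.2 1.1 3.9
   vertex 3.4 1.3 4.8
   vertex 3.9 0.2 1.5
  endloop
 endfacet
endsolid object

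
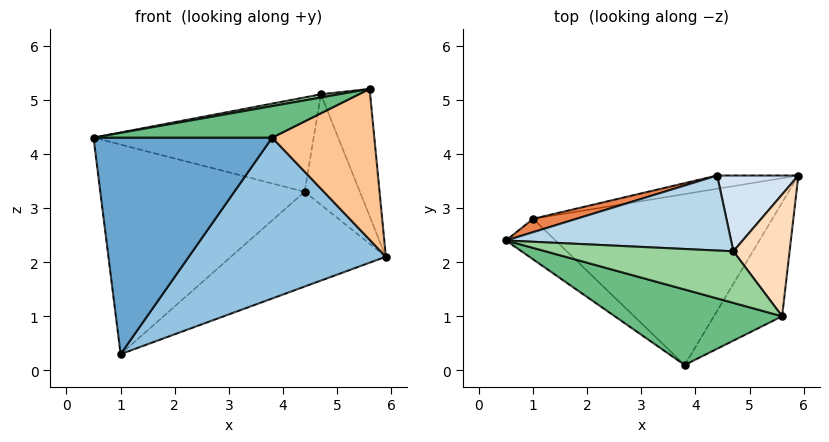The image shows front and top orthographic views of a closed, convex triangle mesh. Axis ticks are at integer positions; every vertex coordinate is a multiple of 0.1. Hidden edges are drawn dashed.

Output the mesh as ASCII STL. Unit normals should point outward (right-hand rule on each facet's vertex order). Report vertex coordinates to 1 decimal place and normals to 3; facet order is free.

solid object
 facet normal -0.565 -0.811 -0.152
  outer loop
   vertex 1.0 2.8 0.3
   vertex 3.8 0.1 4.3
   vertex 0.5 2.4 4.3
  endloop
 endfacet
 facet normal 0.355 -0.641 -0.681
  outer loop
   vertex 1.0 2.8 0.3
   vertex 5.9 3.6 2.1
   vertex 3.8 0.1 4.3
  endloop
 endfacet
 facet normal -0.081 0.780 0.620
  outer loop
   vertex 4.4 3.6 3.3
   vertex 0.5 2.4 4.3
   vertex 4.7 2.2 5.1
  endloop
 endfacet
 facet normal 0.412 0.751 0.515
  outer loop
   vertex 4.4 3.6 3.3
   vertex 4.7 2.2 5.1
   vertex 5.9 3.6 2.1
  endloop
 endfacet
 facet normal -0.279 0.958 0.061
  outer loop
   vertex 4.4 3.6 3.3
   vertex 1.0 2.8 0.3
   vertex 0.5 2.4 4.3
  endloop
 endfacet
 facet normal -0.110 0.984 -0.138
  outer loop
   vertex 4.4 3.6 3.3
   vertex 5.9 3.6 2.1
   vertex 1.0 2.8 0.3
  endloop
 endfacet
 facet normal 0.574 -0.654 -0.493
  outer loop
   vertex 5.6 1.0 5.2
   vertex 3.8 0.1 4.3
   vertex 5.9 3.6 2.1
  endloop
 endfacet
 facet normal 0.663 0.541 0.518
  outer loop
   vertex 5.6 1.0 5.2
   vertex 5.9 3.6 2.1
   vertex 4.7 2.2 5.1
  endloop
 endfacet
 facet normal -0.259 -0.372 0.891
  outer loop
   vertex 5.6 1.0 5.2
   vertex 0.5 2.4 4.3
   vertex 3.8 0.1 4.3
  endloop
 endfacet
 facet normal -0.190 -0.060 0.980
  outer loop
   vertex 5.6 1.0 5.2
   vertex 4.7 2.2 5.1
   vertex 0.5 2.4 4.3
  endloop
 endfacet
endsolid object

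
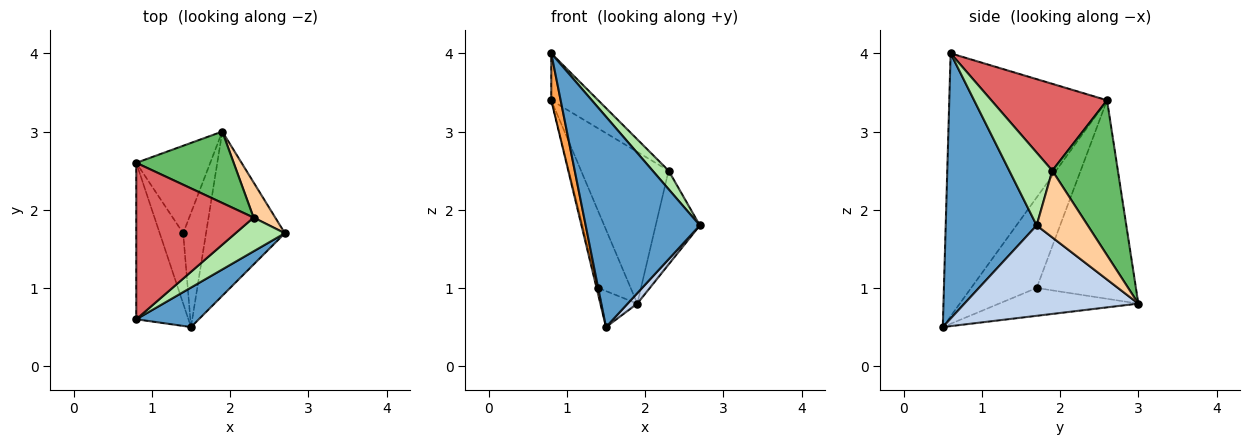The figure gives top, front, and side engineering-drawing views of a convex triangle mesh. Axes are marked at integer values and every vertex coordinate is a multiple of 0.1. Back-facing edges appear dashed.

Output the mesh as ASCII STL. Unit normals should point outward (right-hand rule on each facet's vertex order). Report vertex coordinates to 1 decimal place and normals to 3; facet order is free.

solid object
 facet normal 0.616 -0.774 0.145
  outer loop
   vertex 1.5 0.5 0.5
   vertex 2.7 1.7 1.8
   vertex 0.8 0.6 4.0
  endloop
 endfacet
 facet normal 0.753 -0.042 -0.657
  outer loop
   vertex 1.5 0.5 0.5
   vertex 1.9 3.0 0.8
   vertex 2.7 1.7 1.8
  endloop
 endfacet
 facet normal -0.979 -0.058 -0.194
  outer loop
   vertex 0.8 2.6 3.4
   vertex 1.5 0.5 0.5
   vertex 0.8 0.6 4.0
  endloop
 endfacet
 facet normal 0.735 0.635 0.238
  outer loop
   vertex 2.3 1.9 2.5
   vertex 2.7 1.7 1.8
   vertex 1.9 3.0 0.8
  endloop
 endfacet
 facet normal 0.561 0.749 0.353
  outer loop
   vertex 2.3 1.9 2.5
   vertex 1.9 3.0 0.8
   vertex 0.8 2.6 3.4
  endloop
 endfacet
 facet normal 0.791 -0.294 0.536
  outer loop
   vertex 2.3 1.9 2.5
   vertex 0.8 0.6 4.0
   vertex 2.7 1.7 1.8
  endloop
 endfacet
 facet normal 0.578 0.234 0.781
  outer loop
   vertex 2.3 1.9 2.5
   vertex 0.8 2.6 3.4
   vertex 0.8 0.6 4.0
  endloop
 endfacet
 facet normal -0.758 0.196 -0.622
  outer loop
   vertex 1.4 1.7 1.0
   vertex 1.9 3.0 0.8
   vertex 1.5 0.5 0.5
  endloop
 endfacet
 facet normal -0.896 0.293 -0.334
  outer loop
   vertex 1.4 1.7 1.0
   vertex 0.8 2.6 3.4
   vertex 1.9 3.0 0.8
  endloop
 endfacet
 facet normal -0.968 0.024 -0.251
  outer loop
   vertex 1.4 1.7 1.0
   vertex 1.5 0.5 0.5
   vertex 0.8 2.6 3.4
  endloop
 endfacet
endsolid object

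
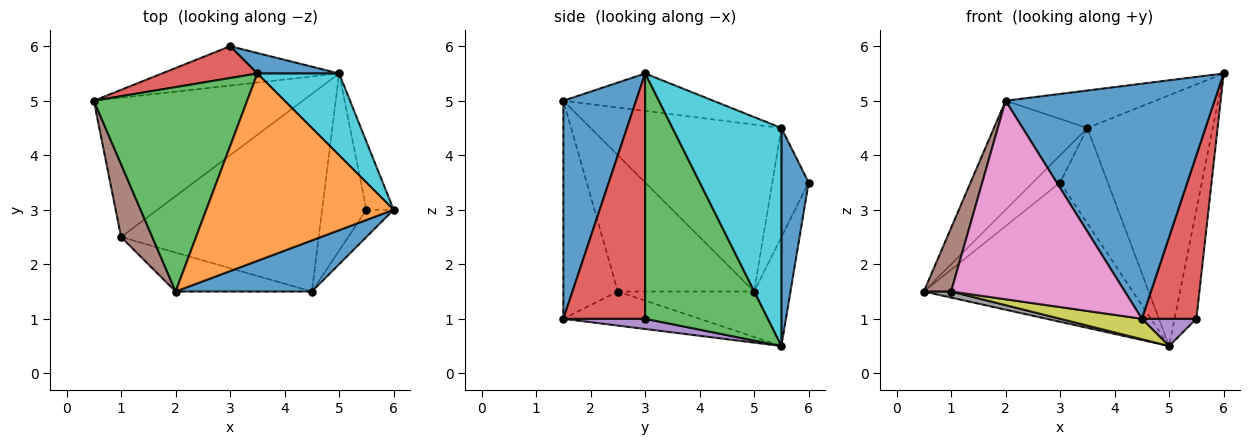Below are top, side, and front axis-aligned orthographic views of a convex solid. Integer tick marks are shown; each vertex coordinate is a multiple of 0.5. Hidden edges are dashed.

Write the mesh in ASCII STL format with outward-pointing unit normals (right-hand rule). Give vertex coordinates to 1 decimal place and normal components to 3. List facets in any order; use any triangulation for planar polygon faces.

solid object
 facet normal 0.322 -0.925 0.201
  outer loop
   vertex 2.0 1.5 5.0
   vertex 4.5 1.5 1.0
   vertex 6.0 3.0 5.5
  endloop
 endfacet
 facet normal -0.165 0.949 -0.268
  outer loop
   vertex 3.0 6.0 3.5
   vertex 5.0 5.5 0.5
   vertex 0.5 5.0 1.5
  endloop
 endfacet
 facet normal 0.979 0.174 -0.109
  outer loop
   vertex 5.5 3.0 1.0
   vertex 5.0 5.5 0.5
   vertex 6.0 3.0 5.5
  endloop
 endfacet
 facet normal 0.829 -0.552 -0.092
  outer loop
   vertex 5.5 3.0 1.0
   vertex 6.0 3.0 5.5
   vertex 4.5 1.5 1.0
  endloop
 endfacet
 facet normal 0.222 -0.148 -0.964
  outer loop
   vertex 5.5 3.0 1.0
   vertex 4.5 1.5 1.0
   vertex 5.0 5.5 0.5
  endloop
 endfacet
 facet normal -0.957 -0.191 0.219
  outer loop
   vertex 1.0 2.5 1.5
   vertex 2.0 1.5 5.0
   vertex 0.5 5.0 1.5
  endloop
 endfacet
 facet normal -0.294 -0.938 -0.184
  outer loop
   vertex 1.0 2.5 1.5
   vertex 4.5 1.5 1.0
   vertex 2.0 1.5 5.0
  endloop
 endfacet
 facet normal -0.212 -0.042 -0.976
  outer loop
   vertex 1.0 2.5 1.5
   vertex 0.5 5.0 1.5
   vertex 5.0 5.5 0.5
  endloop
 endfacet
 facet normal -0.169 -0.101 -0.980
  outer loop
   vertex 1.0 2.5 1.5
   vertex 5.0 5.5 0.5
   vertex 4.5 1.5 1.0
  endloop
 endfacet
 facet normal 0.637 0.733 0.239
  outer loop
   vertex 3.5 5.5 4.5
   vertex 6.0 3.0 5.5
   vertex 5.0 5.5 0.5
  endloop
 endfacet
 facet normal 0.488 0.854 0.183
  outer loop
   vertex 3.5 5.5 4.5
   vertex 5.0 5.5 0.5
   vertex 3.0 6.0 3.5
  endloop
 endfacet
 facet normal -0.192 0.192 0.962
  outer loop
   vertex 3.5 5.5 4.5
   vertex 2.0 1.5 5.0
   vertex 6.0 3.0 5.5
  endloop
 endfacet
 facet normal -0.693 0.339 0.636
  outer loop
   vertex 3.5 5.5 4.5
   vertex 0.5 5.0 1.5
   vertex 2.0 1.5 5.0
  endloop
 endfacet
 facet normal -0.655 0.492 0.573
  outer loop
   vertex 3.5 5.5 4.5
   vertex 3.0 6.0 3.5
   vertex 0.5 5.0 1.5
  endloop
 endfacet
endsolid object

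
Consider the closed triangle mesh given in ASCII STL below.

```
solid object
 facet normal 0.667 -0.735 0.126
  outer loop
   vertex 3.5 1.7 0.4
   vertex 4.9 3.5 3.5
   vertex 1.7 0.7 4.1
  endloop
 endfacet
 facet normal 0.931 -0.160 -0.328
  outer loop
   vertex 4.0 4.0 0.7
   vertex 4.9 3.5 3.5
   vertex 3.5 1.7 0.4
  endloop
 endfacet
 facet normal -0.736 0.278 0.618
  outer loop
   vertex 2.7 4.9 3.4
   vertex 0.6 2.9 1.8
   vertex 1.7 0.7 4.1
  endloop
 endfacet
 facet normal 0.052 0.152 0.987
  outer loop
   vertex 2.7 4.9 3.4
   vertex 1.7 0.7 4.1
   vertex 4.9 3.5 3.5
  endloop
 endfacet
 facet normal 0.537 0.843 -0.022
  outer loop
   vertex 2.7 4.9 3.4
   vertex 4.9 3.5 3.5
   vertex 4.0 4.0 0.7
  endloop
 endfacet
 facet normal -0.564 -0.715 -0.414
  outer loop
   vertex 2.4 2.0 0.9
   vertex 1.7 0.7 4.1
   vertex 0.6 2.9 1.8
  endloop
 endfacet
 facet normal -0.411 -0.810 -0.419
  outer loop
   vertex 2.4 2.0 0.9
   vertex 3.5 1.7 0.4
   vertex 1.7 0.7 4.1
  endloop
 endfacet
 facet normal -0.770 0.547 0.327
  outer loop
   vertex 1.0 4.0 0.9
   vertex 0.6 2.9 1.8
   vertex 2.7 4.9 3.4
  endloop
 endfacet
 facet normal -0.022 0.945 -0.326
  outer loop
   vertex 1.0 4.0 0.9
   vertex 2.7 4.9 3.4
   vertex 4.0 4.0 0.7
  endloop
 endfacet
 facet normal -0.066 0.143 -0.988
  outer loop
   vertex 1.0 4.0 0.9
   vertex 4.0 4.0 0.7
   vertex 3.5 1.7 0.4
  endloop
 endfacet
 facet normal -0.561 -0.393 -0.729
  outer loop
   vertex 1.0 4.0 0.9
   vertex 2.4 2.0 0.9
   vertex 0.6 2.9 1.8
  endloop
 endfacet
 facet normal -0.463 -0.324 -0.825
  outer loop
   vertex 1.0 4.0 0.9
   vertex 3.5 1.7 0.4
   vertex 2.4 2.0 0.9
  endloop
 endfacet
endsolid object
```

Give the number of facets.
12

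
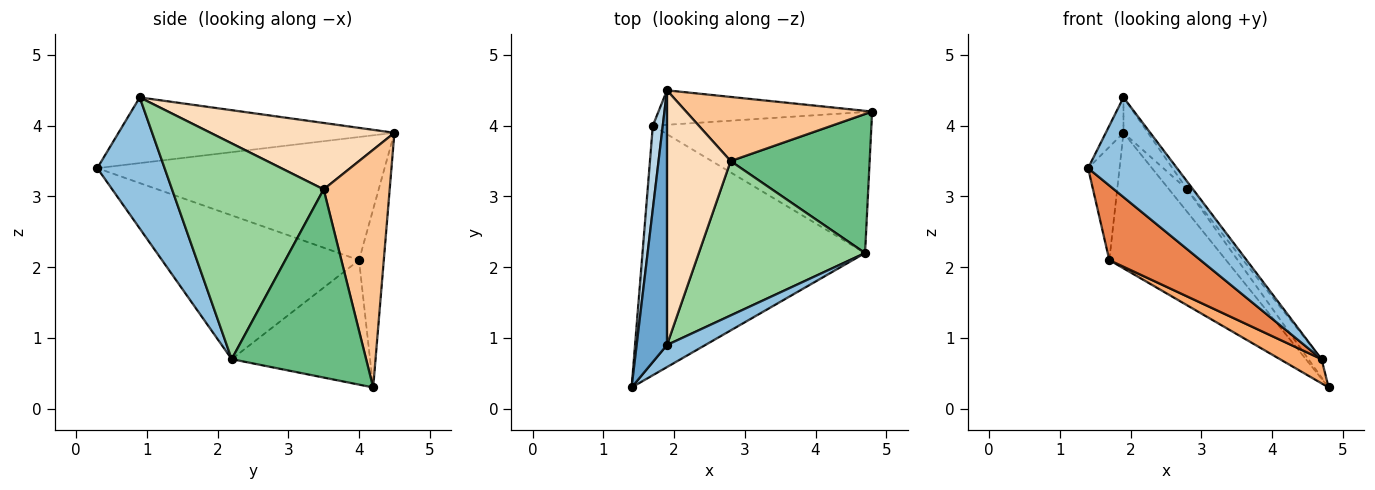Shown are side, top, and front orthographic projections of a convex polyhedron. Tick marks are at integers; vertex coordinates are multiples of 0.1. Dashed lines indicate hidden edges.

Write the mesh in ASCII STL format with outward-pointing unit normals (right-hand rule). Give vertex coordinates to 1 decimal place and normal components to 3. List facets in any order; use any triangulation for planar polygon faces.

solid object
 facet normal -0.906 0.058 0.418
  outer loop
   vertex 1.9 0.9 4.4
   vertex 1.9 4.5 3.9
   vertex 1.4 0.3 3.4
  endloop
 endfacet
 facet normal 0.594 -0.785 0.174
  outer loop
   vertex 4.7 2.2 0.7
   vertex 1.9 0.9 4.4
   vertex 1.4 0.3 3.4
  endloop
 endfacet
 facet normal -0.991 0.108 0.080
  outer loop
   vertex 1.7 4.0 2.1
   vertex 1.4 0.3 3.4
   vertex 1.9 4.5 3.9
  endloop
 endfacet
 facet normal -0.201 0.949 -0.241
  outer loop
   vertex 1.7 4.0 2.1
   vertex 1.9 4.5 3.9
   vertex 4.8 4.2 0.3
  endloop
 endfacet
 facet normal -0.526 -0.244 -0.815
  outer loop
   vertex 1.7 4.0 2.1
   vertex 4.7 2.2 0.7
   vertex 1.4 0.3 3.4
  endloop
 endfacet
 facet normal -0.490 -0.147 -0.859
  outer loop
   vertex 1.7 4.0 2.1
   vertex 4.8 4.2 0.3
   vertex 4.7 2.2 0.7
  endloop
 endfacet
 facet normal 0.770 0.211 0.603
  outer loop
   vertex 2.8 3.5 3.1
   vertex 4.8 4.2 0.3
   vertex 1.9 4.5 3.9
  endloop
 endfacet
 facet normal 0.719 0.096 0.689
  outer loop
   vertex 2.8 3.5 3.1
   vertex 1.9 4.5 3.9
   vertex 1.9 0.9 4.4
  endloop
 endfacet
 facet normal 0.802 0.078 0.592
  outer loop
   vertex 2.8 3.5 3.1
   vertex 4.7 2.2 0.7
   vertex 4.8 4.2 0.3
  endloop
 endfacet
 facet normal 0.792 0.031 0.610
  outer loop
   vertex 2.8 3.5 3.1
   vertex 1.9 0.9 4.4
   vertex 4.7 2.2 0.7
  endloop
 endfacet
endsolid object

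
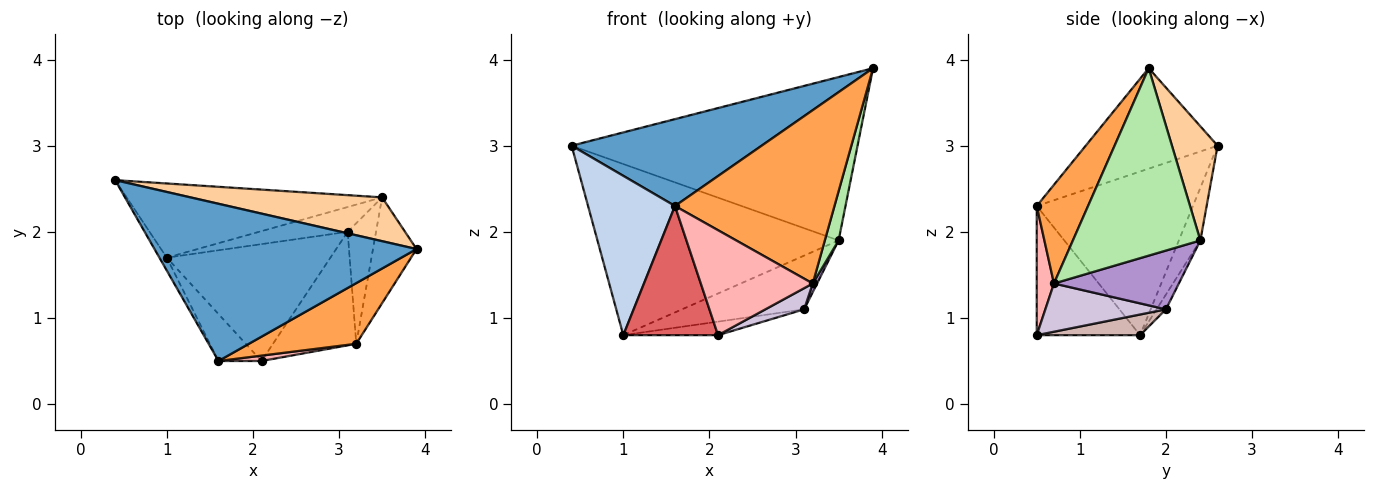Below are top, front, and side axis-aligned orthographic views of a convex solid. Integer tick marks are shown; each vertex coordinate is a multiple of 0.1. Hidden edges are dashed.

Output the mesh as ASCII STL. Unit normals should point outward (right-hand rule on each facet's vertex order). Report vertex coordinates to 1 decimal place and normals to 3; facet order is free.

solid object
 facet normal -0.318 -0.458 0.830
  outer loop
   vertex 1.6 0.5 2.3
   vertex 3.9 1.8 3.9
   vertex 0.4 2.6 3.0
  endloop
 endfacet
 facet normal -0.873 -0.486 -0.039
  outer loop
   vertex 1.0 1.7 0.8
   vertex 1.6 0.5 2.3
   vertex 0.4 2.6 3.0
  endloop
 endfacet
 facet normal 0.291 -0.903 0.316
  outer loop
   vertex 3.2 0.7 1.4
   vertex 3.9 1.8 3.9
   vertex 1.6 0.5 2.3
  endloop
 endfacet
 facet normal 0.152 0.955 0.256
  outer loop
   vertex 3.5 2.4 1.9
   vertex 0.4 2.6 3.0
   vertex 3.9 1.8 3.9
  endloop
 endfacet
 facet normal -0.082 0.914 -0.396
  outer loop
   vertex 3.5 2.4 1.9
   vertex 1.0 1.7 0.8
   vertex 0.4 2.6 3.0
  endloop
 endfacet
 facet normal 0.969 -0.105 -0.225
  outer loop
   vertex 3.5 2.4 1.9
   vertex 3.9 1.8 3.9
   vertex 3.2 0.7 1.4
  endloop
 endfacet
 facet normal -0.716 -0.656 -0.239
  outer loop
   vertex 2.1 0.5 0.8
   vertex 1.6 0.5 2.3
   vertex 1.0 1.7 0.8
  endloop
 endfacet
 facet normal 0.152 -0.987 0.051
  outer loop
   vertex 2.1 0.5 0.8
   vertex 3.2 0.7 1.4
   vertex 1.6 0.5 2.3
  endloop
 endfacet
 facet normal 0.900 -0.031 -0.435
  outer loop
   vertex 3.1 2.0 1.1
   vertex 3.5 2.4 1.9
   vertex 3.2 0.7 1.4
  endloop
 endfacet
 facet normal 0.495 -0.159 -0.854
  outer loop
   vertex 3.1 2.0 1.1
   vertex 3.2 0.7 1.4
   vertex 2.1 0.5 0.8
  endloop
 endfacet
 facet normal -0.070 0.906 -0.418
  outer loop
   vertex 3.1 2.0 1.1
   vertex 1.0 1.7 0.8
   vertex 3.5 2.4 1.9
  endloop
 endfacet
 facet normal 0.125 0.114 -0.986
  outer loop
   vertex 3.1 2.0 1.1
   vertex 2.1 0.5 0.8
   vertex 1.0 1.7 0.8
  endloop
 endfacet
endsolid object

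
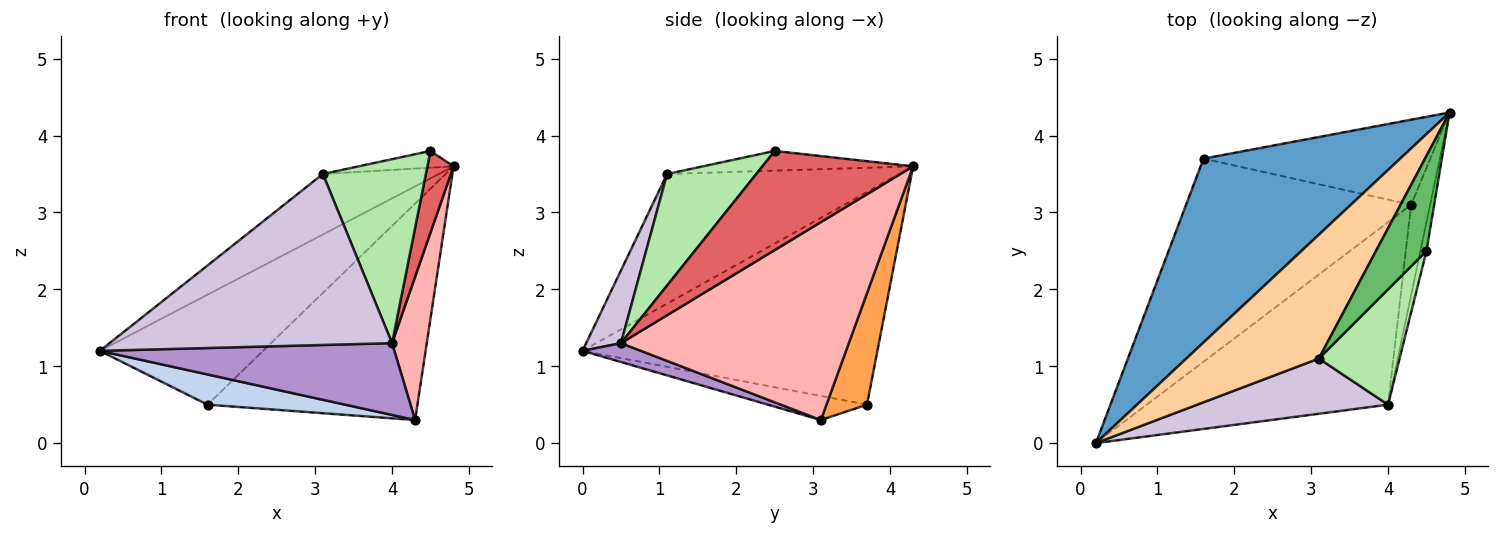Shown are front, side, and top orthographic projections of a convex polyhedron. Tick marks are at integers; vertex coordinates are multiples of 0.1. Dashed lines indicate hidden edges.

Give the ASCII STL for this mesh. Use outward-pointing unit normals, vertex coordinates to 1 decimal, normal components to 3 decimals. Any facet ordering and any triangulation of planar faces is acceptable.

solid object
 facet normal -0.680 0.376 0.629
  outer loop
   vertex 1.6 3.7 0.5
   vertex 0.2 0.0 1.2
   vertex 4.8 4.3 3.6
  endloop
 endfacet
 facet normal -0.105 -0.146 -0.984
  outer loop
   vertex 1.6 3.7 0.5
   vertex 4.3 3.1 0.3
   vertex 0.2 0.0 1.2
  endloop
 endfacet
 facet normal 0.177 0.916 -0.360
  outer loop
   vertex 1.6 3.7 0.5
   vertex 4.8 4.3 3.6
   vertex 4.3 3.1 0.3
  endloop
 endfacet
 facet normal -0.660 0.330 0.675
  outer loop
   vertex 3.1 1.1 3.5
   vertex 4.8 4.3 3.6
   vertex 0.2 0.0 1.2
  endloop
 endfacet
 facet normal -0.359 0.162 0.919
  outer loop
   vertex 3.1 1.1 3.5
   vertex 4.5 2.5 3.8
   vertex 4.8 4.3 3.6
  endloop
 endfacet
 facet normal 0.591 -0.683 0.428
  outer loop
   vertex 4.0 0.5 1.3
   vertex 4.5 2.5 3.8
   vertex 3.1 1.1 3.5
  endloop
 endfacet
 facet normal 0.983 -0.171 -0.060
  outer loop
   vertex 4.0 0.5 1.3
   vertex 4.8 4.3 3.6
   vertex 4.5 2.5 3.8
  endloop
 endfacet
 facet normal 0.984 -0.150 -0.095
  outer loop
   vertex 4.0 0.5 1.3
   vertex 4.3 3.1 0.3
   vertex 4.8 4.3 3.6
  endloop
 endfacet
 facet normal 0.072 -0.365 -0.928
  outer loop
   vertex 4.0 0.5 1.3
   vertex 0.2 0.0 1.2
   vertex 4.3 3.1 0.3
  endloop
 endfacet
 facet normal 0.116 -0.945 0.305
  outer loop
   vertex 4.0 0.5 1.3
   vertex 3.1 1.1 3.5
   vertex 0.2 0.0 1.2
  endloop
 endfacet
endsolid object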